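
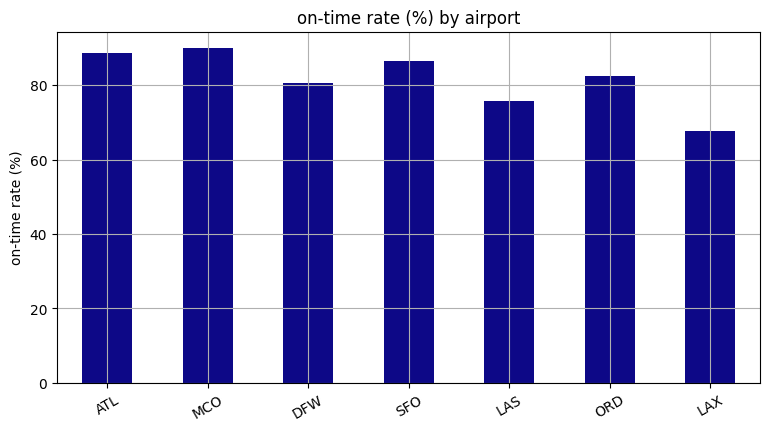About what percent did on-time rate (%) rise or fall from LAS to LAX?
LAS ≈ 80, LAX ≈ 70; (70 − 80) / 80 ≈ -12.5%.

≈ -12.5%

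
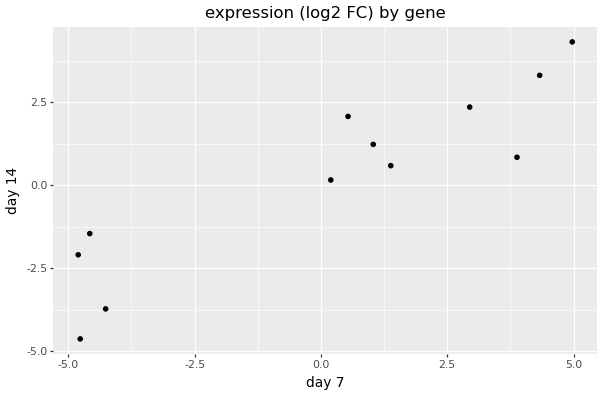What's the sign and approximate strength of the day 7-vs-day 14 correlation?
Points are positively correlated; strong (|r| ≈ 0.9).

positive, strong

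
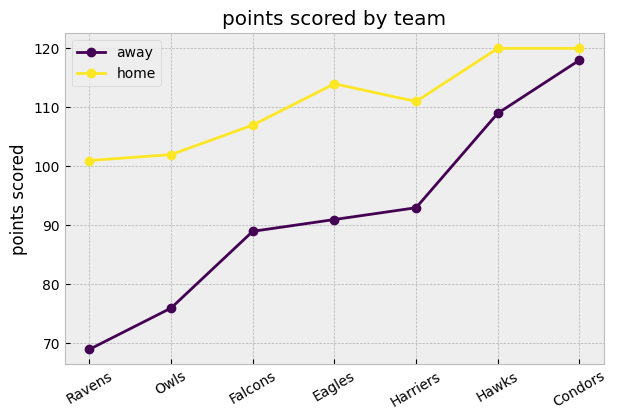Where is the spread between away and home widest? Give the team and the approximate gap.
Ravens: away ≈ 70, home ≈ 100 → gap ≈ 30. Next-largest (Owls) is only ≈ 25.

Ravens, ≈ 30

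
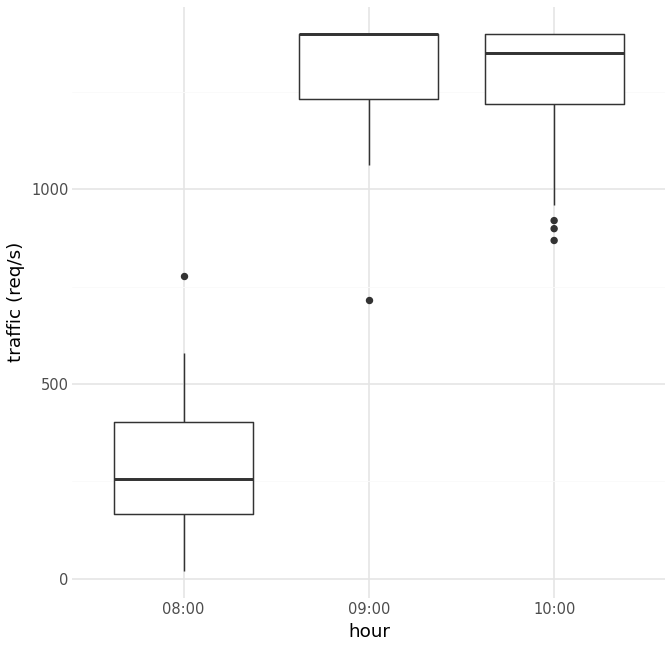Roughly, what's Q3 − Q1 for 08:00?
Q3 ≈ 400, Q1 ≈ 200; IQR ≈ 200.

≈ 200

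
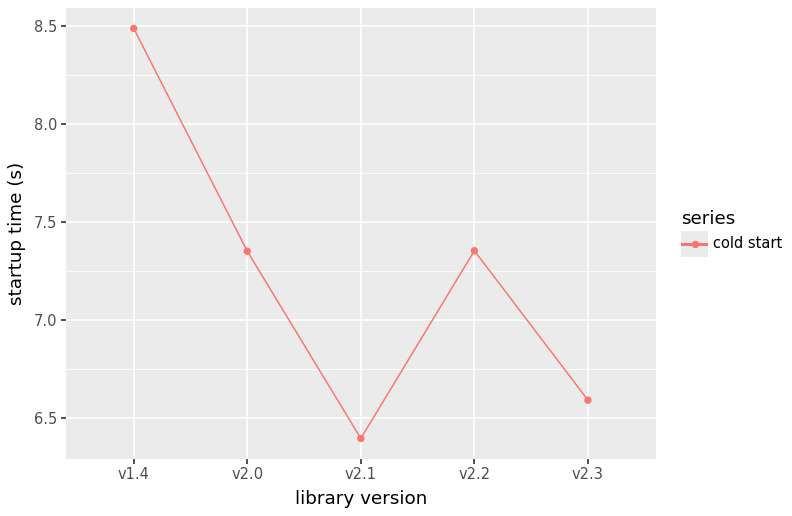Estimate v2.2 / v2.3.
v2.2 ≈ 7.4, v2.3 ≈ 6.6; 7.4/6.6 ≈ 1.12.

≈ 1.12×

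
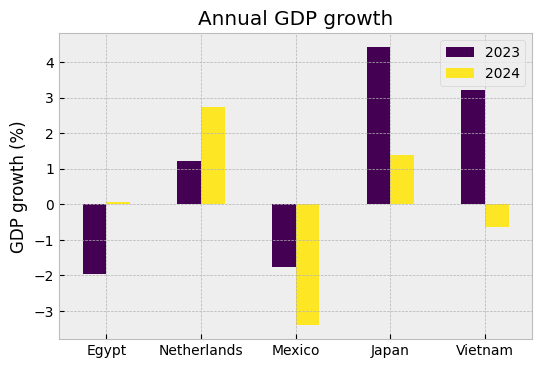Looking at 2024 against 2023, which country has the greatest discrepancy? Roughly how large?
Vietnam: 2024 ≈ -1, 2023 ≈ 3 → gap ≈ 4. Next-largest (Japan) is only ≈ 3.

Vietnam, ≈ 4 %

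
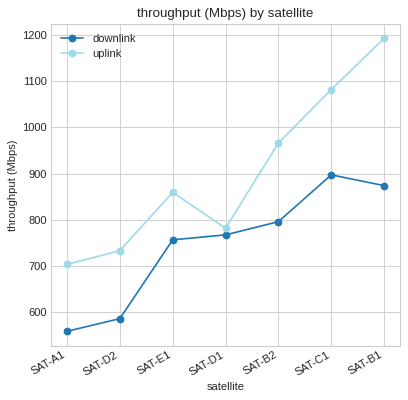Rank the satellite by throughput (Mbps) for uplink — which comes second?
Top 3 for uplink: SAT-B1 ≈ 1200, SAT-C1 ≈ 1100, SAT-B2 ≈ 1000.

SAT-C1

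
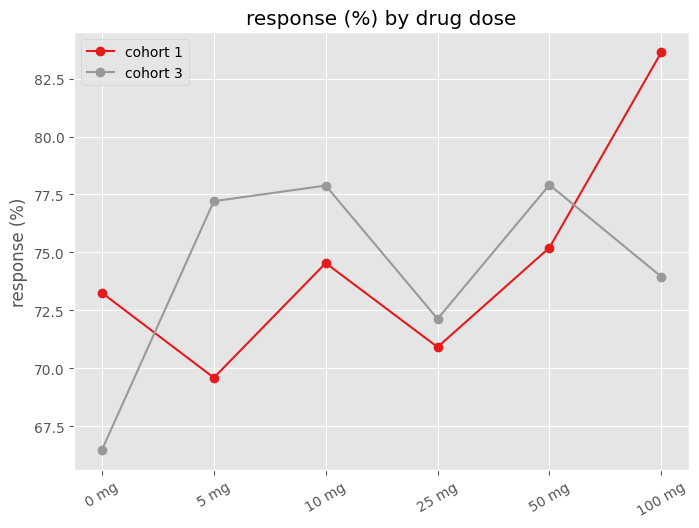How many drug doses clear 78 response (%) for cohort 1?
1

Above 78: 100 mg.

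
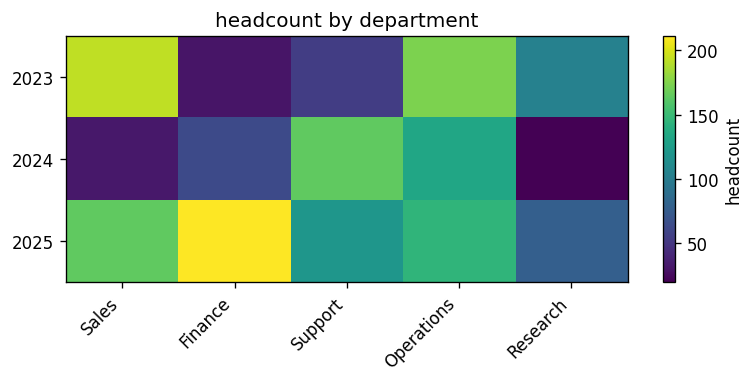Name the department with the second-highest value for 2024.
Operations

Top 3 for 2024: Support ≈ 160, Operations ≈ 140, Finance ≈ 60.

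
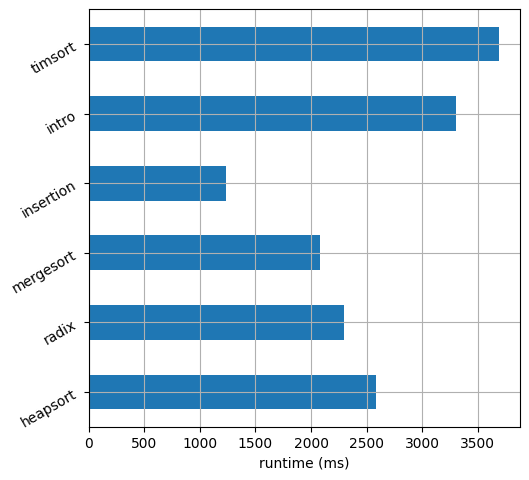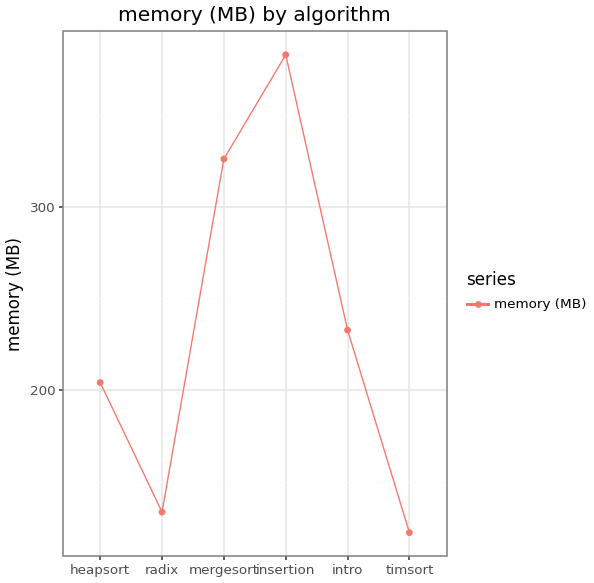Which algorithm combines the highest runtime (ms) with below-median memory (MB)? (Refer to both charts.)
Chart 2 median memory (MB) ≈ 200; below-median algorithms: heapsort, radix, timsort. Among those, timsort has the highest runtime (ms) (≈ 3500).

timsort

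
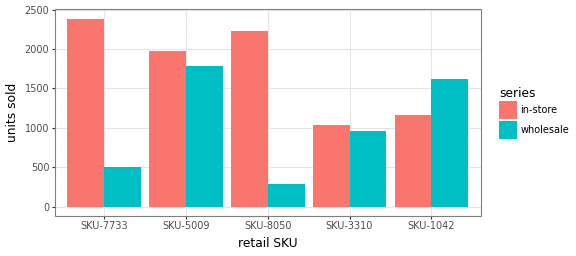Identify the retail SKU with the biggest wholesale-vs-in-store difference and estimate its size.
SKU-8050, ≈ 2000

SKU-8050: wholesale ≈ 200, in-store ≈ 2200 → gap ≈ 2000. Next-largest (SKU-7733) is only ≈ 1800.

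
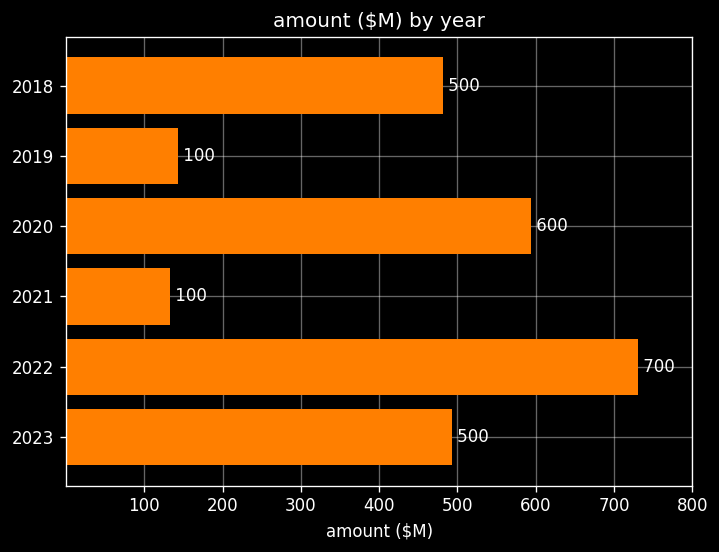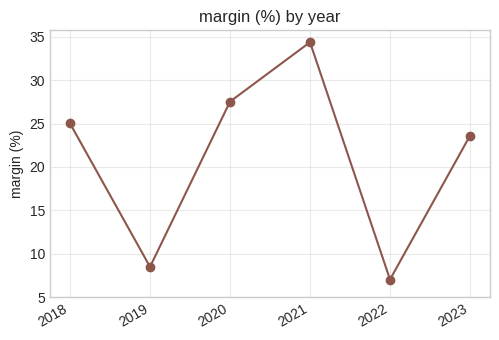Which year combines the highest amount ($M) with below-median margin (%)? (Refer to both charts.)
2022

Chart 2 median margin (%) ≈ 25; below-median years: 2019, 2022, 2023. Among those, 2022 has the highest amount ($M) (≈ 700).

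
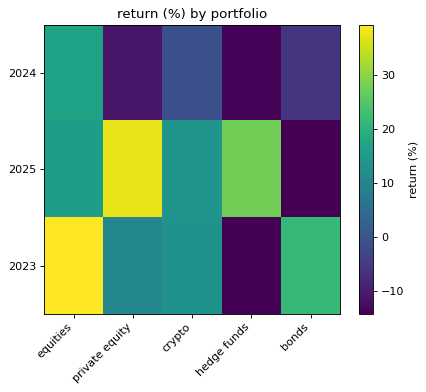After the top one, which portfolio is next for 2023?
bonds

Top 3 for 2023: equities ≈ 40, bonds ≈ 20, crypto ≈ 15.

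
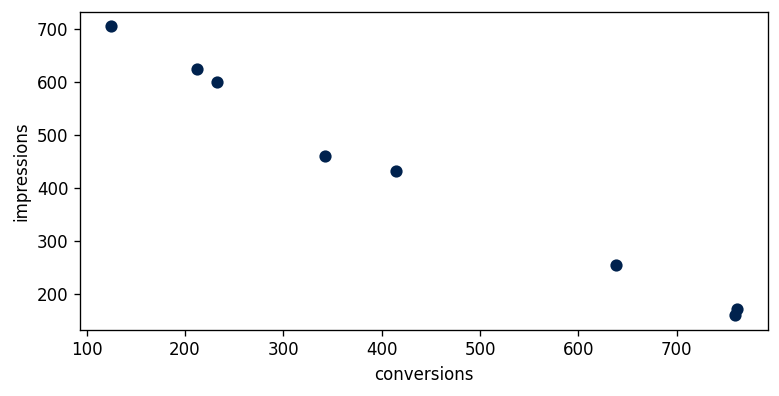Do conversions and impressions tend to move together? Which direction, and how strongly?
negative, strong

Points are negatively correlated; strong (|r| ≈ 1.0).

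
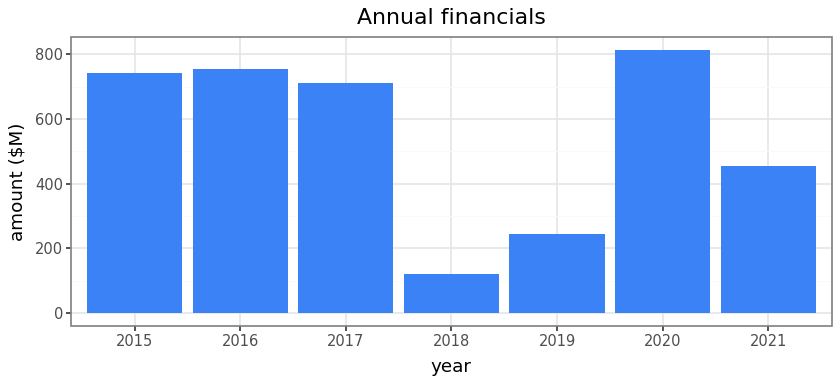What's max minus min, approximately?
≈ 700

Max 2020 ≈ 800, min 2018 ≈ 100; range ≈ 700.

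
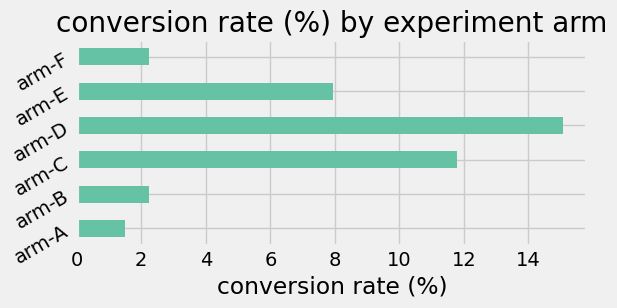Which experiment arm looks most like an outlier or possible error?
arm-D ≈ 16; the rest sit between ≈ 2 and ≈ 12.

arm-D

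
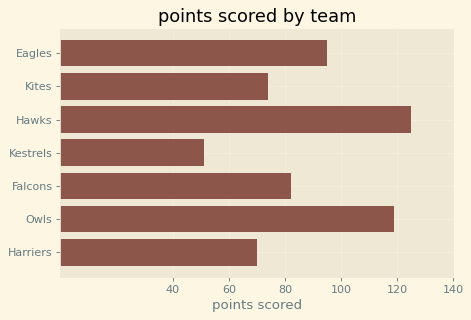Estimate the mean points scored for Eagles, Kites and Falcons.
≈ 87

(100 + 80 + 80) / 3 ≈ 87.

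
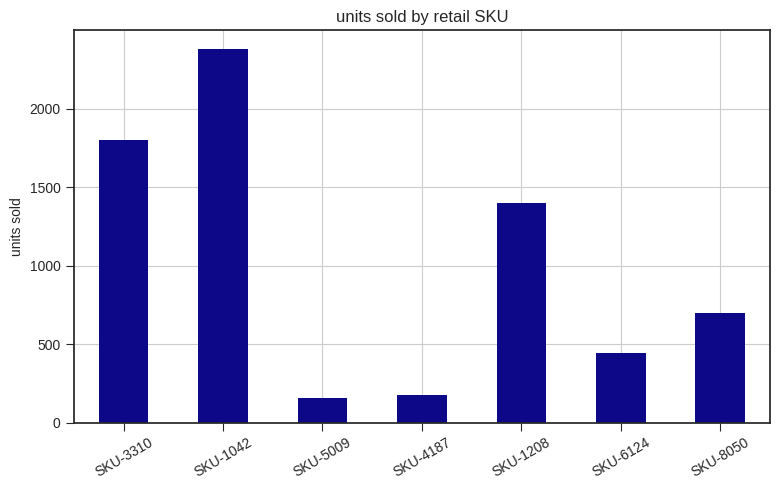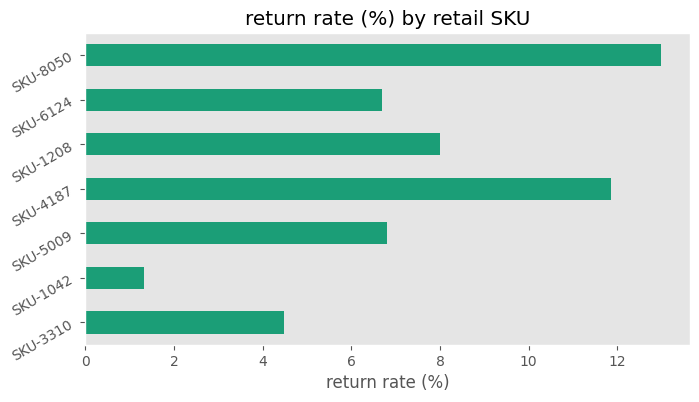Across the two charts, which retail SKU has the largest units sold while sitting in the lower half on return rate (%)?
SKU-1042

Chart 2 median return rate (%) ≈ 6; below-median retail SKUs: SKU-3310, SKU-1042, SKU-6124. Among those, SKU-1042 has the highest units sold (≈ 2500).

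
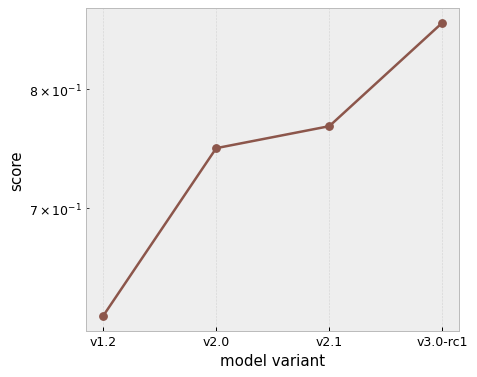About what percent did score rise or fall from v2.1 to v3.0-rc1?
v2.1 ≈ 0.75, v3.0-rc1 ≈ 0.85; (0.85 − 0.75) / 0.75 ≈ +13.3%.

≈ +13.3%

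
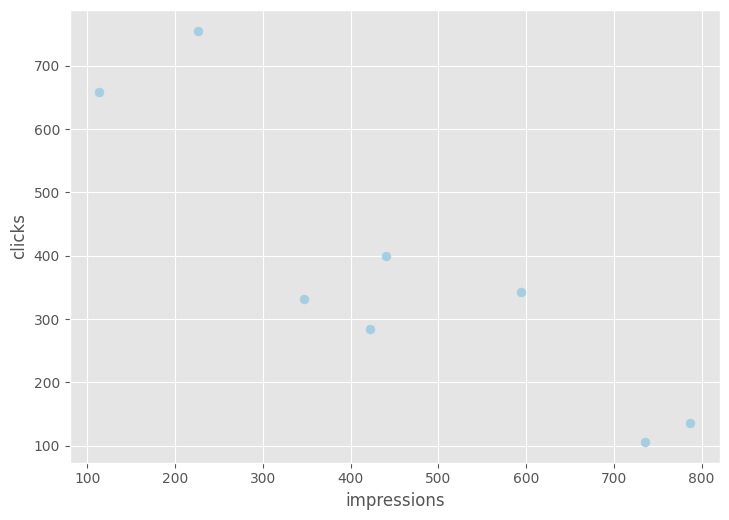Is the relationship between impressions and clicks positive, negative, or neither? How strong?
negative, strong

Points are negatively correlated; strong (|r| ≈ 0.9).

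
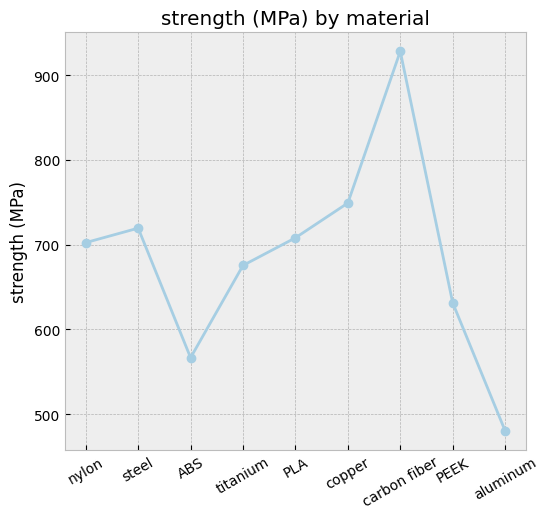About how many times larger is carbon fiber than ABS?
≈ 1.73×

carbon fiber ≈ 950, ABS ≈ 550; 950/550 ≈ 1.73.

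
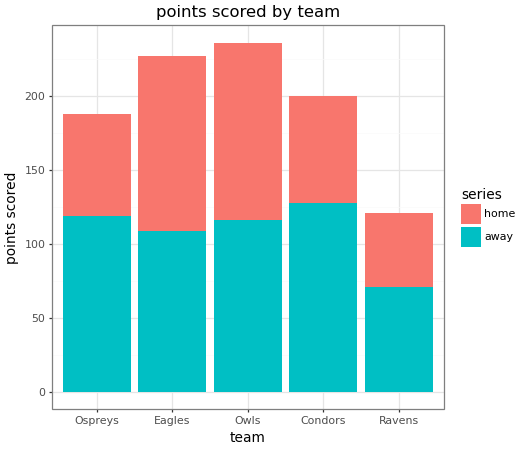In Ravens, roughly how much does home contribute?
home top ≈ 120, bottom ≈ 80; segment ≈ 40.

≈ 40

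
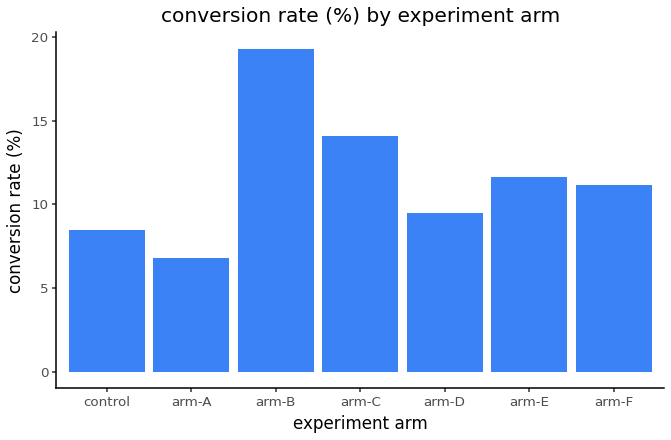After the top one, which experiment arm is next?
Top 3: arm-B ≈ 20, arm-C ≈ 14, arm-E ≈ 12.

arm-C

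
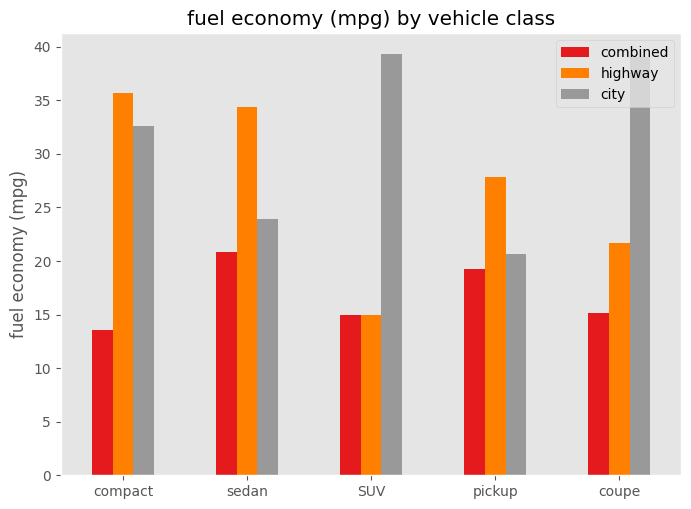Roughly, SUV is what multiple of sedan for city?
≈ 1.6×

SUV ≈ 40, sedan ≈ 25; 40/25 ≈ 1.6.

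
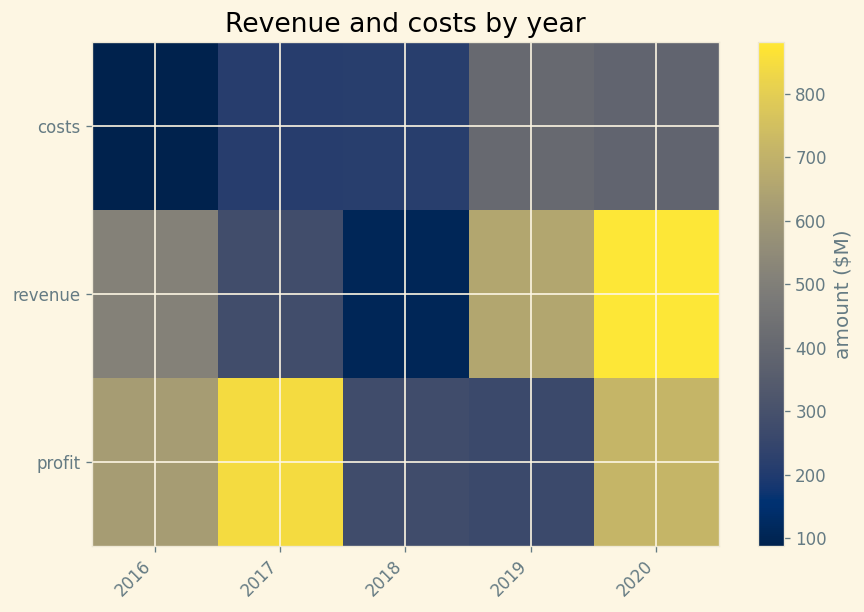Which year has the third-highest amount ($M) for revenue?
Top 4 for revenue: 2020 ≈ 900, 2019 ≈ 700, 2016 ≈ 500, 2017 ≈ 300.

2016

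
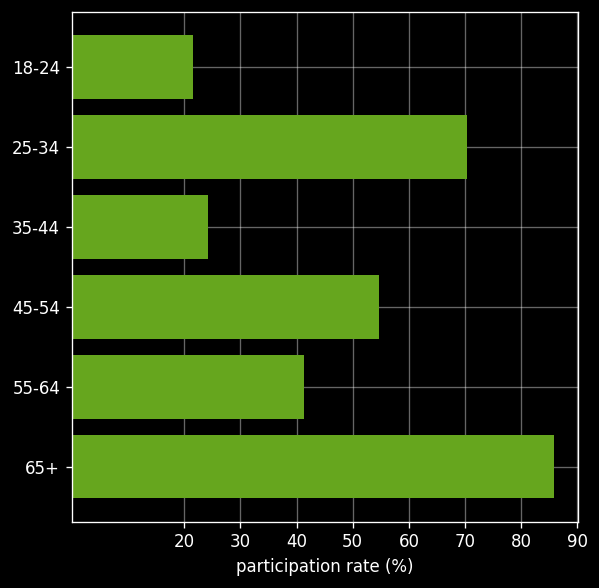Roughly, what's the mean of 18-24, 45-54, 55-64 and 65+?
(20 + 50 + 40 + 90) / 4 ≈ 50.

≈ 50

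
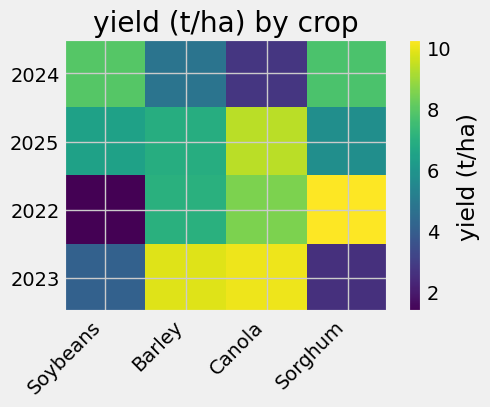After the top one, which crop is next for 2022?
Canola

Top 3 for 2022: Sorghum ≈ 10, Canola ≈ 8, Barley ≈ 7.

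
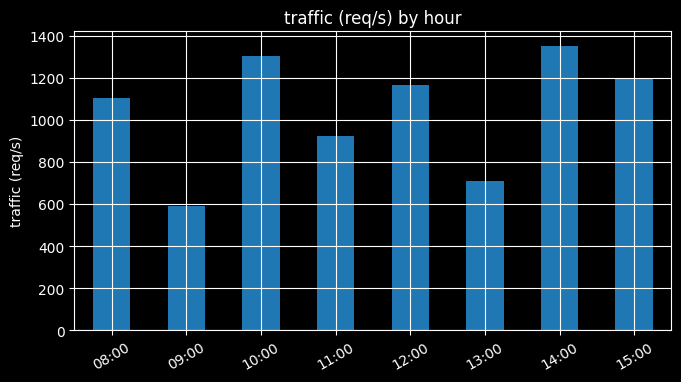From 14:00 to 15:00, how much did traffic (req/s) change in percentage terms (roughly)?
14:00 ≈ 1400, 15:00 ≈ 1200; (1200 − 1400) / 1400 ≈ -14.3%.

≈ -14.3%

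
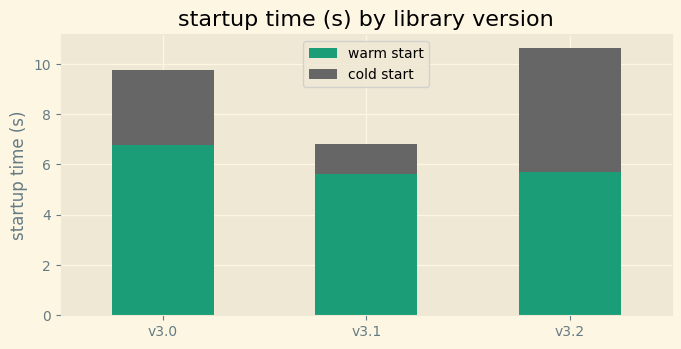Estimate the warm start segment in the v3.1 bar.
warm start top ≈ 6, bottom ≈ 0; segment ≈ 6.

≈ 6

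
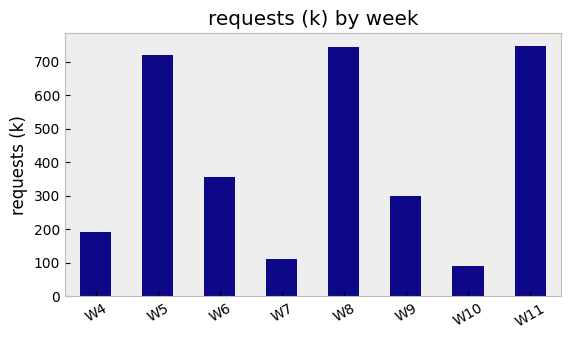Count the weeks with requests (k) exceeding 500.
Above 500: W5, W8, W11.

3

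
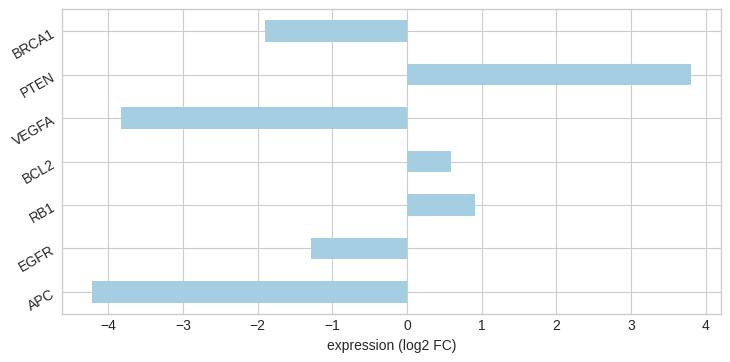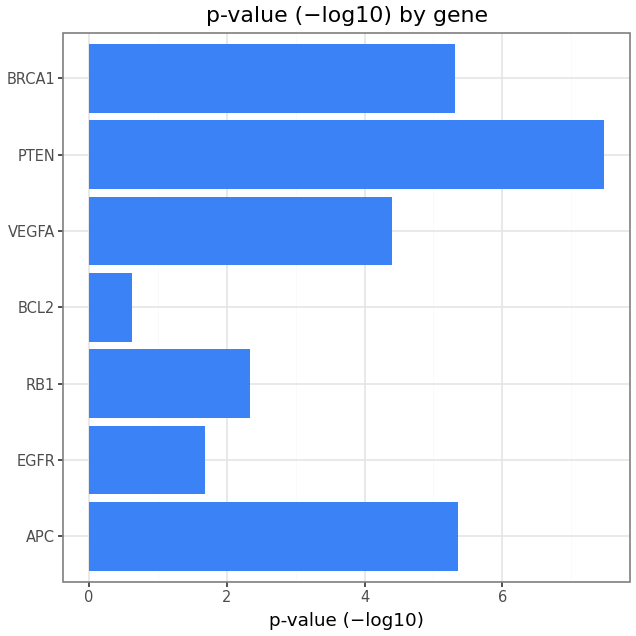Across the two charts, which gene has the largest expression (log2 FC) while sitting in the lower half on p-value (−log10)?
RB1

Chart 2 median p-value (−log10) ≈ 4; below-median genes: EGFR, RB1, BCL2. Among those, RB1 has the highest expression (log2 FC) (≈ 1).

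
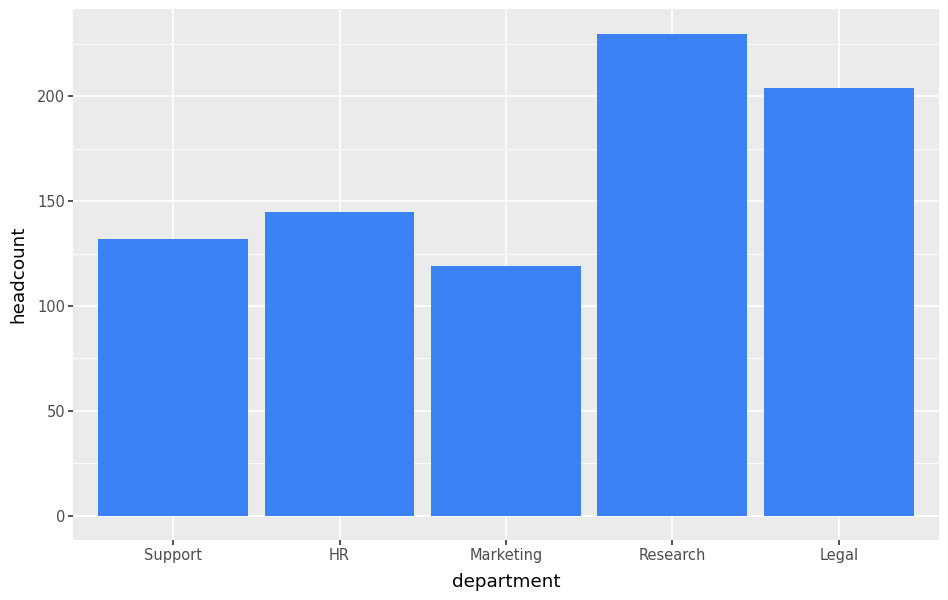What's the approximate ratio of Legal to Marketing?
≈ 1.67×

Legal ≈ 200, Marketing ≈ 120; 200/120 ≈ 1.67.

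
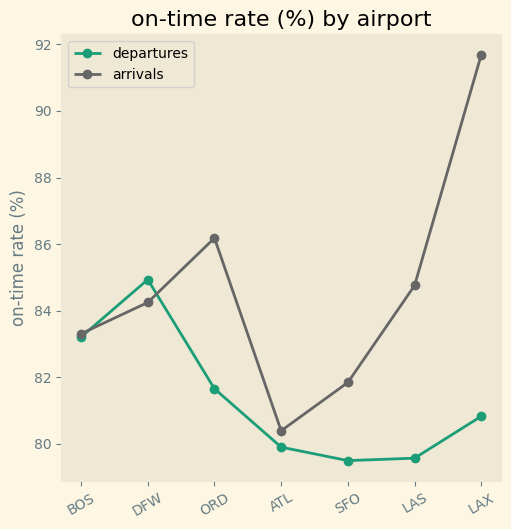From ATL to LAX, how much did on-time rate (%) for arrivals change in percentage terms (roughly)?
≈ +15%

ATL ≈ 80, LAX ≈ 92; (92 − 80) / 80 ≈ +15%.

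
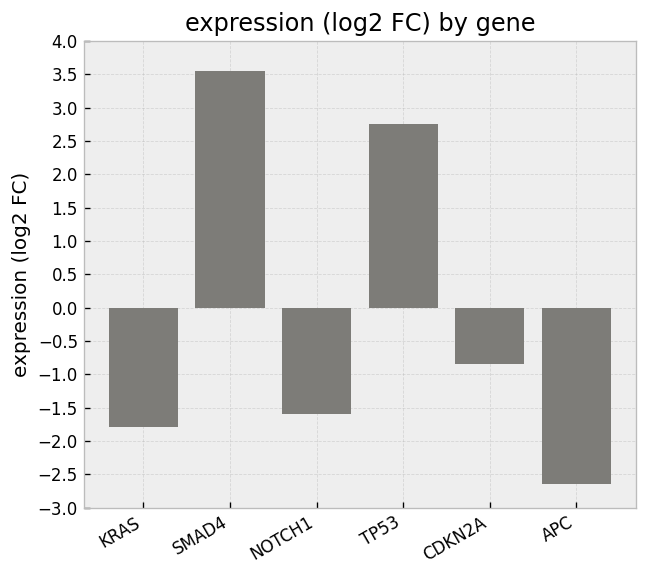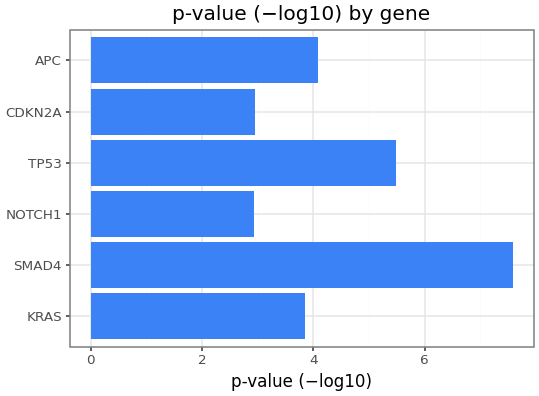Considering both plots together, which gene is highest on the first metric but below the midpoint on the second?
CDKN2A

Chart 2 median p-value (−log10) ≈ 4; below-median genes: KRAS, NOTCH1, CDKN2A. Among those, CDKN2A has the highest expression (log2 FC) (≈ -1).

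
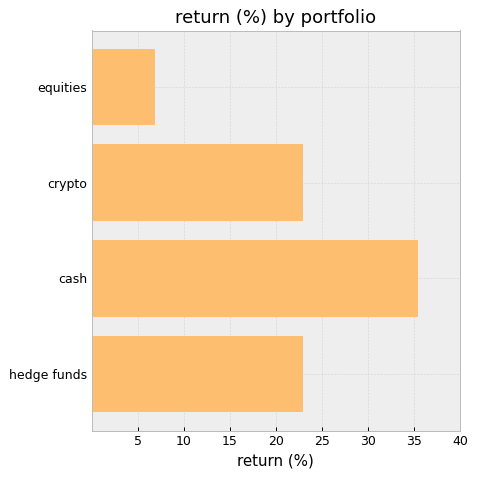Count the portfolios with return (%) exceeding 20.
3

Above 20: crypto, cash, hedge funds.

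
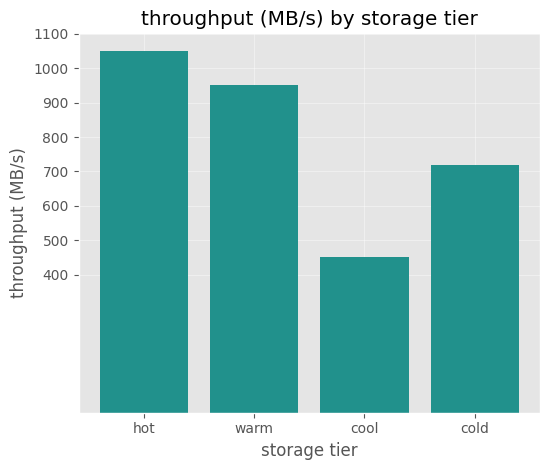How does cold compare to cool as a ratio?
cold ≈ 700, cool ≈ 500; 700/500 ≈ 1.4.

≈ 1.4×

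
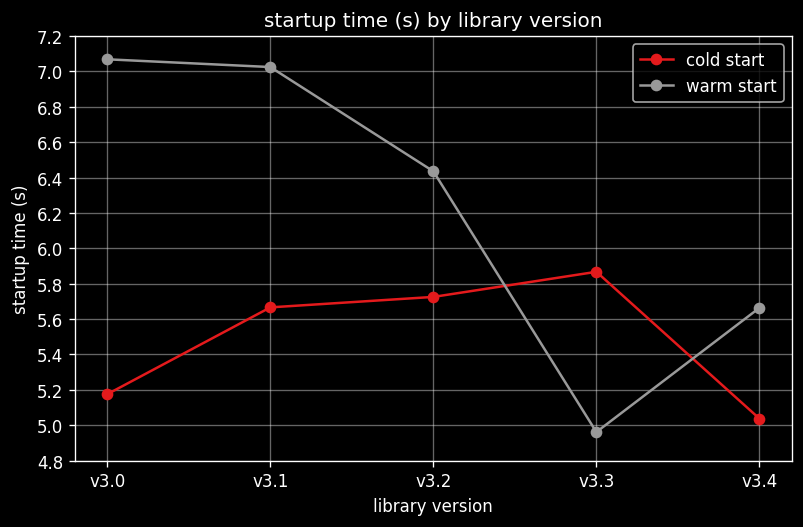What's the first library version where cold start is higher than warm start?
v3.2: cold start ≈ 5.8 vs warm start ≈ 6.4 (not yet); v3.3: cold start ≈ 5.8 vs warm start ≈ 5.0 (first crossover).

v3.3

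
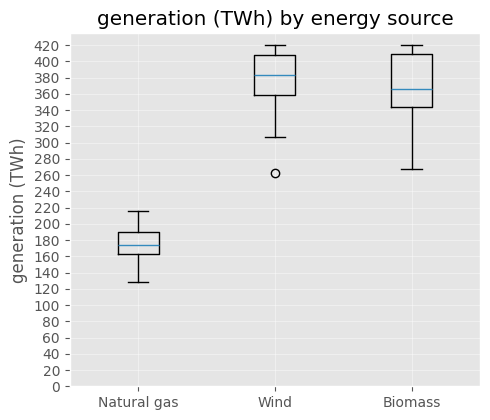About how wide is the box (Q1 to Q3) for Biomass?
Q3 ≈ 400, Q1 ≈ 340; IQR ≈ 60.

≈ 60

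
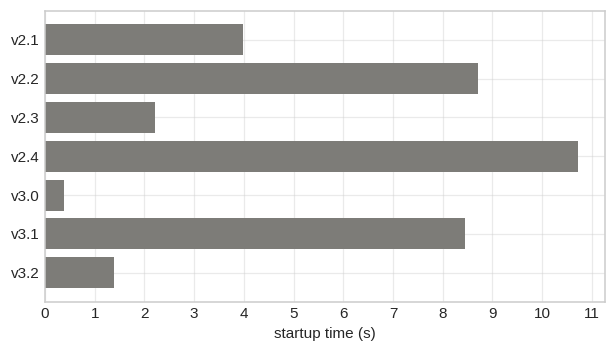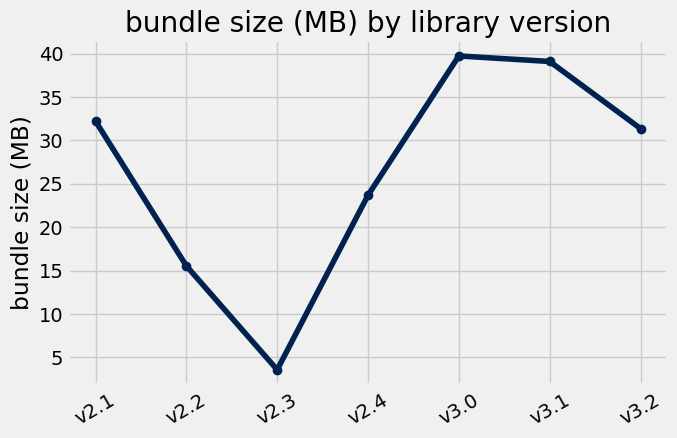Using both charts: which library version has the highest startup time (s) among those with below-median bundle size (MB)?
Chart 2 median bundle size (MB) ≈ 30; below-median library versions: v2.2, v2.3, v2.4. Among those, v2.4 has the highest startup time (s) (≈ 11).

v2.4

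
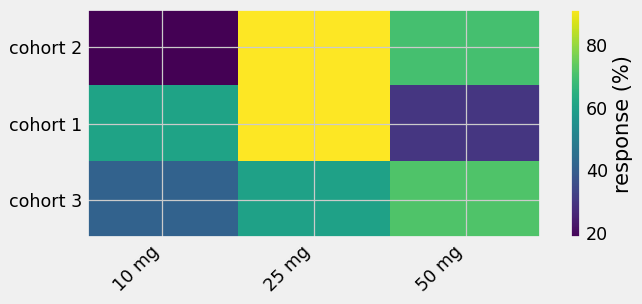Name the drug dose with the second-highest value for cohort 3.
25 mg

Top 3 for cohort 3: 50 mg ≈ 70, 25 mg ≈ 60, 10 mg ≈ 40.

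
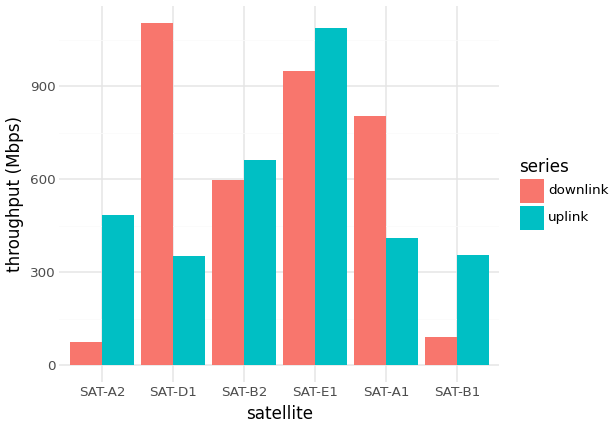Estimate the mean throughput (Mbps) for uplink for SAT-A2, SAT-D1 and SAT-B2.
≈ 533

(500 + 400 + 700) / 3 ≈ 533.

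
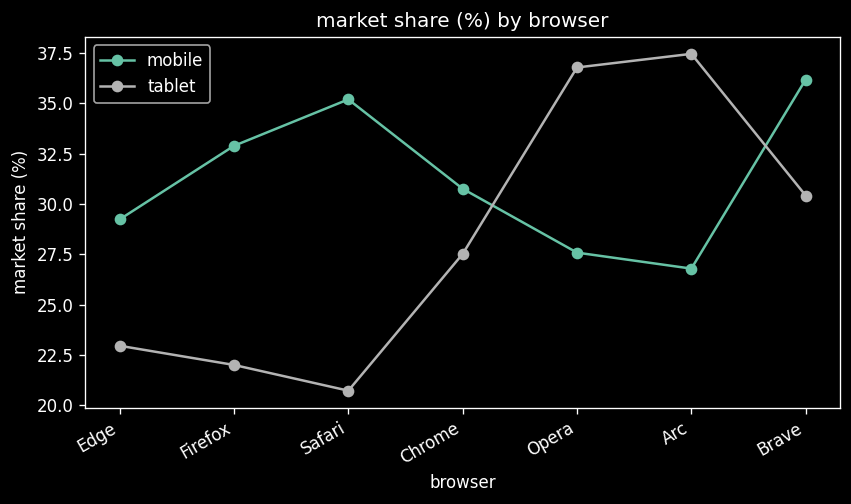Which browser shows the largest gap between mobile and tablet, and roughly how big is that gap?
Safari: mobile ≈ 36, tablet ≈ 20 → gap ≈ 16. Next-largest (Firefox) is only ≈ 10.

Safari, ≈ 16 %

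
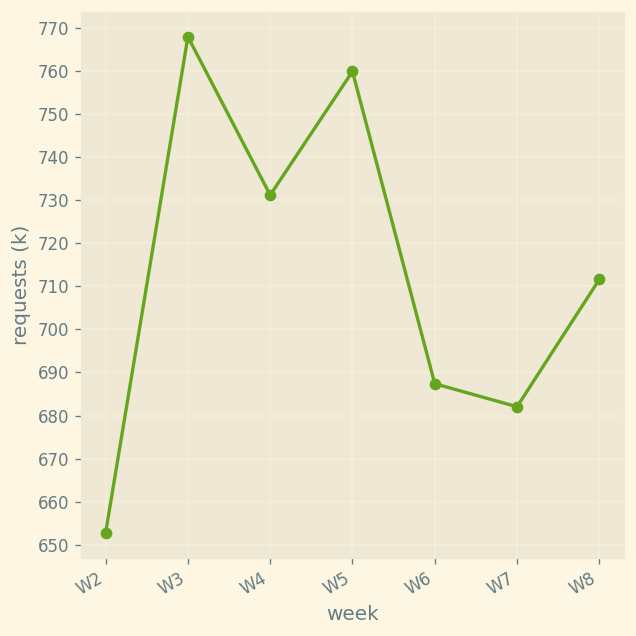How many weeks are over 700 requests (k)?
Above 700: W3, W4, W5, W8.

4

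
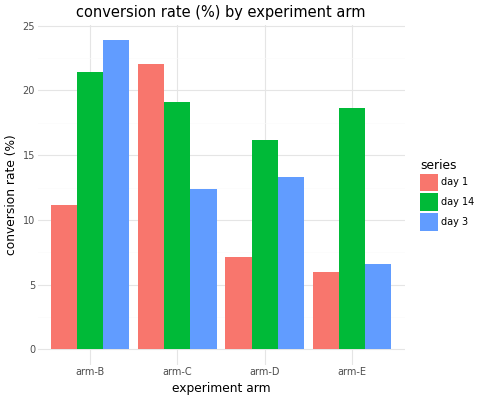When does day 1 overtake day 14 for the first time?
arm-B: day 1 ≈ 12 vs day 14 ≈ 22 (not yet); arm-C: day 1 ≈ 22 vs day 14 ≈ 20 (first crossover).

arm-C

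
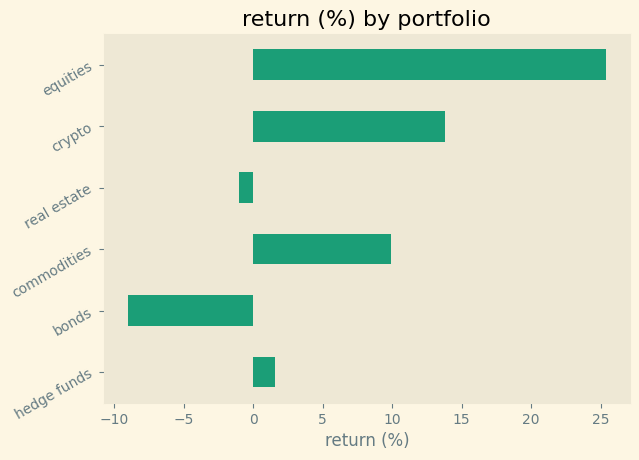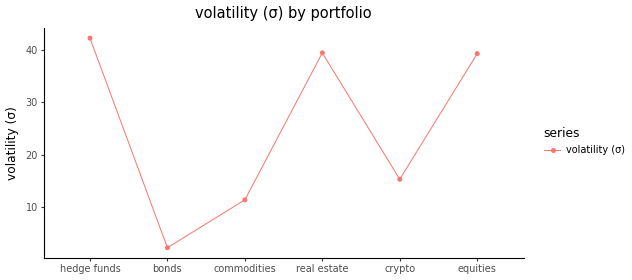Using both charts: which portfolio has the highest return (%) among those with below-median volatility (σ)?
Chart 2 median volatility (σ) ≈ 25; below-median portfolios: bonds, commodities, crypto. Among those, crypto has the highest return (%) (≈ 15).

crypto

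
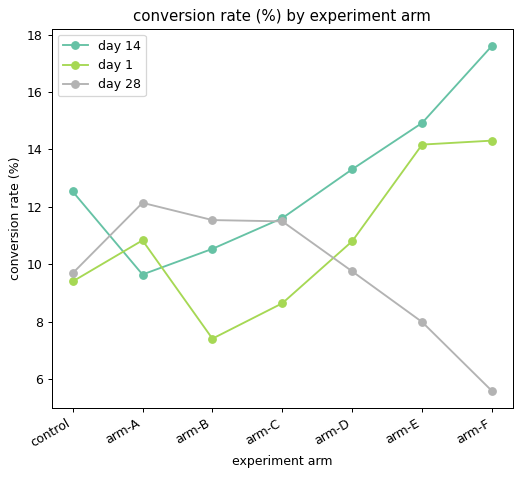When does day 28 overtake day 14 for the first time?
arm-A

control: day 28 ≈ 10 vs day 14 ≈ 12 (not yet); arm-A: day 28 ≈ 12 vs day 14 ≈ 10 (first crossover).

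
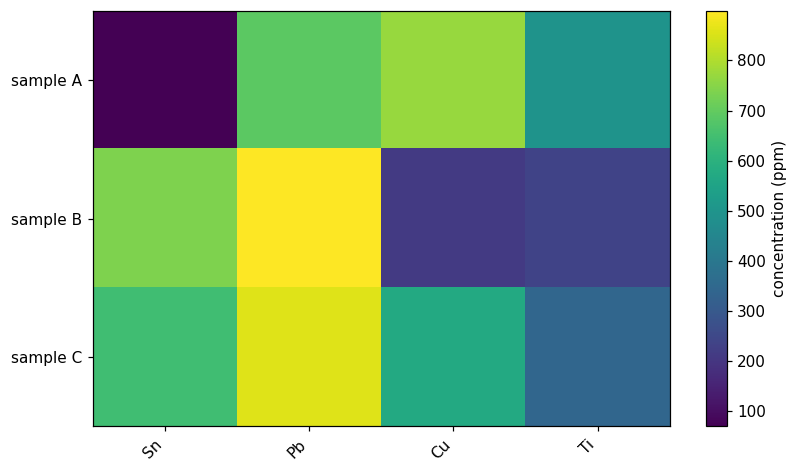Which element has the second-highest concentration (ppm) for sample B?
Sn

Top 3 for sample B: Pb ≈ 900, Sn ≈ 700, Ti ≈ 200.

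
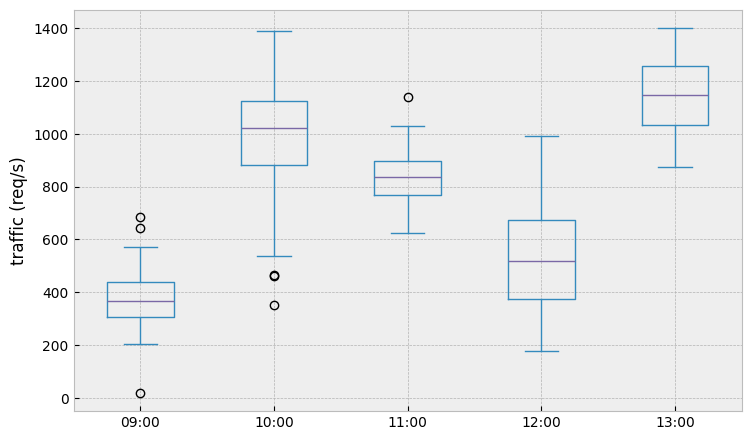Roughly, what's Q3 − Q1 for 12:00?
≈ 300

Q3 ≈ 700, Q1 ≈ 400; IQR ≈ 300.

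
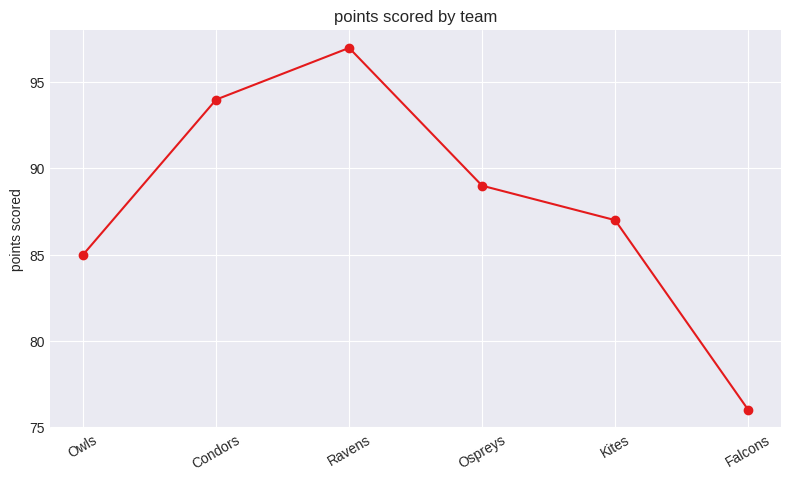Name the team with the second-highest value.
Top 3: Ravens ≈ 96, Condors ≈ 94, Ospreys ≈ 88.

Condors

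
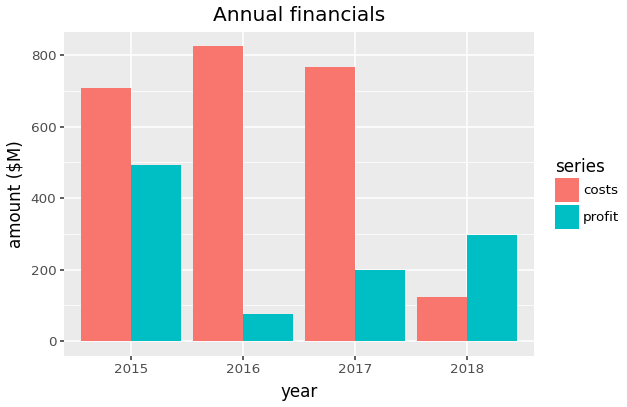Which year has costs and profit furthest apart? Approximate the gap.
2016, ≈ 700 $M

2016: costs ≈ 800, profit ≈ 100 → gap ≈ 700. Next-largest (2017) is only ≈ 600.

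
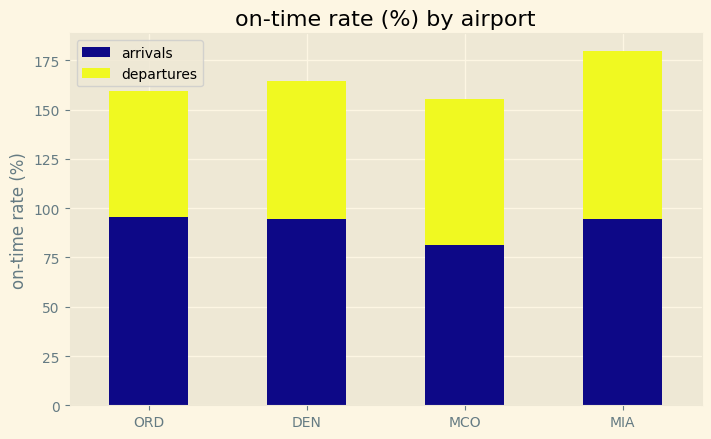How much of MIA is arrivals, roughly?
arrivals top ≈ 100, bottom ≈ 0; segment ≈ 100.

≈ 100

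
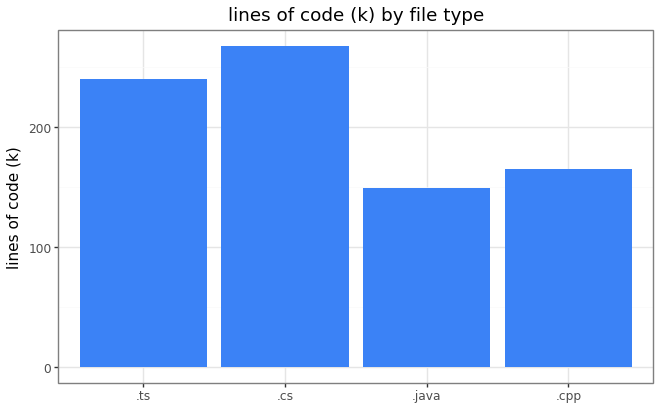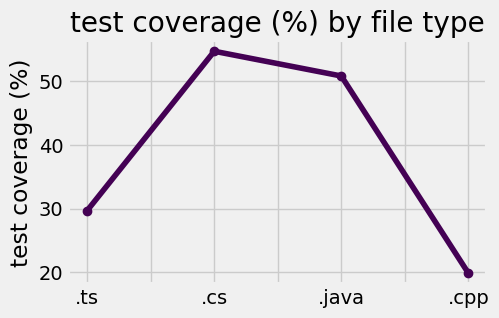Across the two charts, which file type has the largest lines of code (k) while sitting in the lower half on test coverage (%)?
Chart 2 median test coverage (%) ≈ 40; below-median file types: .ts, .cpp. Among those, .ts has the highest lines of code (k) (≈ 250).

.ts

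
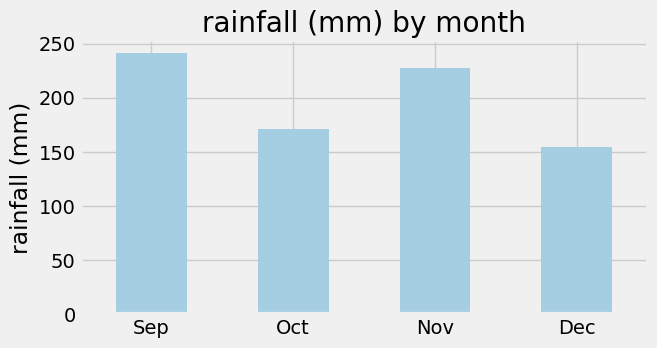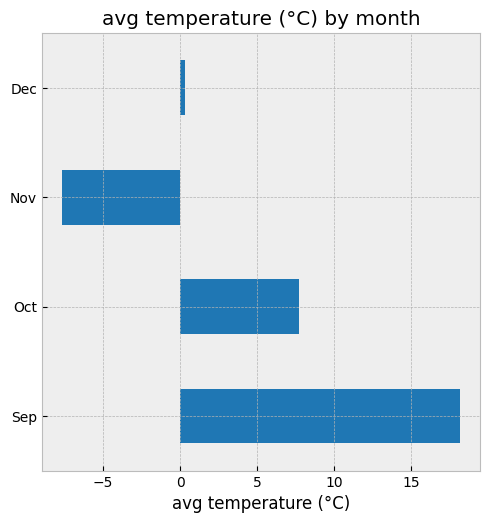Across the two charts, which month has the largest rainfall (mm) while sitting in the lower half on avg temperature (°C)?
Nov

Chart 2 median avg temperature (°C) ≈ 4; below-median months: Nov, Dec. Among those, Nov has the highest rainfall (mm) (≈ 225).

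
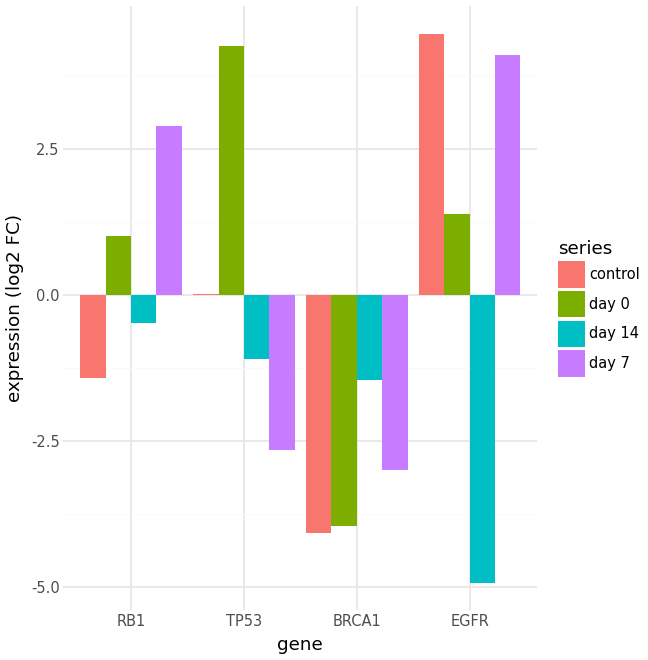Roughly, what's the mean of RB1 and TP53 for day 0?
(1 + 4) / 2 ≈ 2.

≈ 2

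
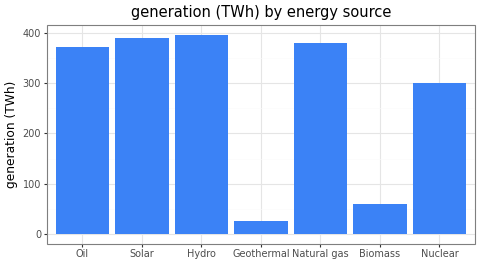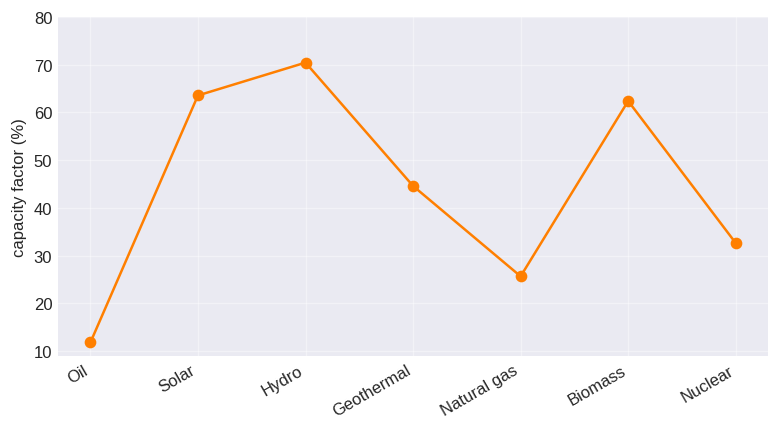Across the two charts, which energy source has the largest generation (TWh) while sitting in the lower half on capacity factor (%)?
Chart 2 median capacity factor (%) ≈ 40; below-median energy sources: Oil, Natural gas, Nuclear. Among those, Natural gas has the highest generation (TWh) (≈ 400).

Natural gas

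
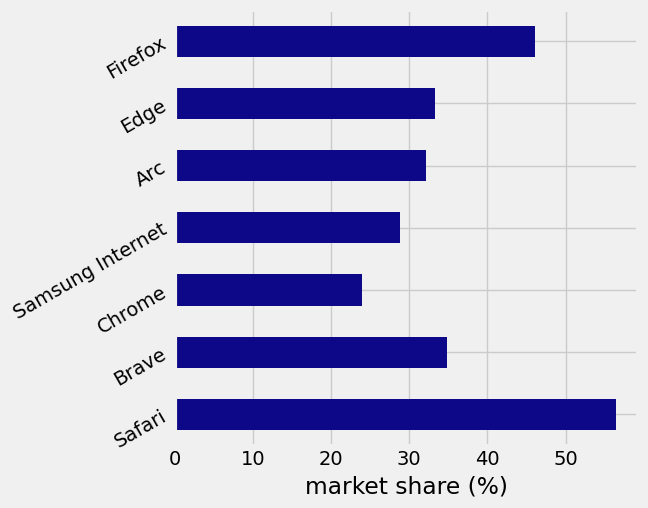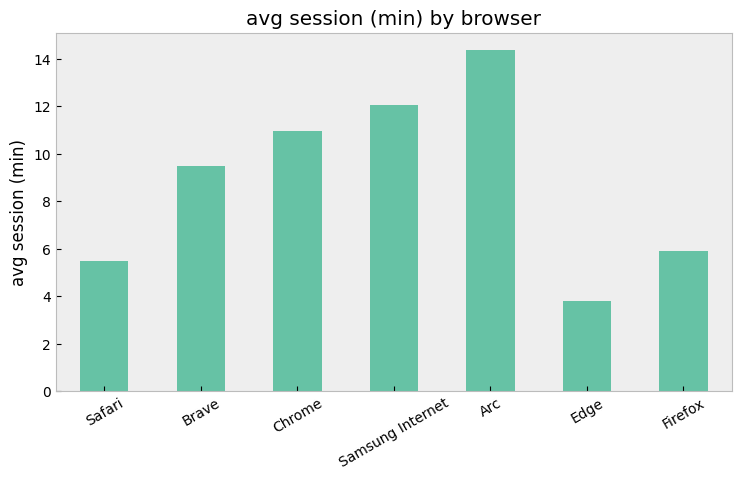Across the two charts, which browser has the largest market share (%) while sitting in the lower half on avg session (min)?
Safari

Chart 2 median avg session (min) ≈ 10; below-median browsers: Safari, Edge, Firefox. Among those, Safari has the highest market share (%) (≈ 60).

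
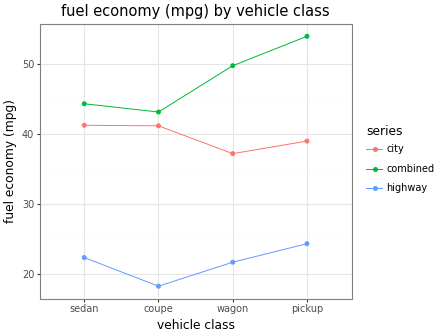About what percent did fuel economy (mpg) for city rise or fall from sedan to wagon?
≈ -12.5%

sedan ≈ 40, wagon ≈ 35; (35 − 40) / 40 ≈ -12.5%.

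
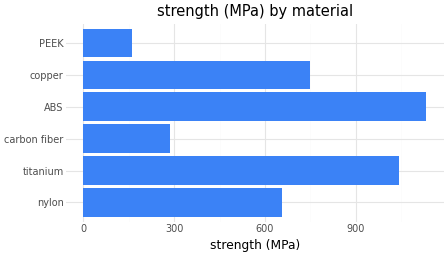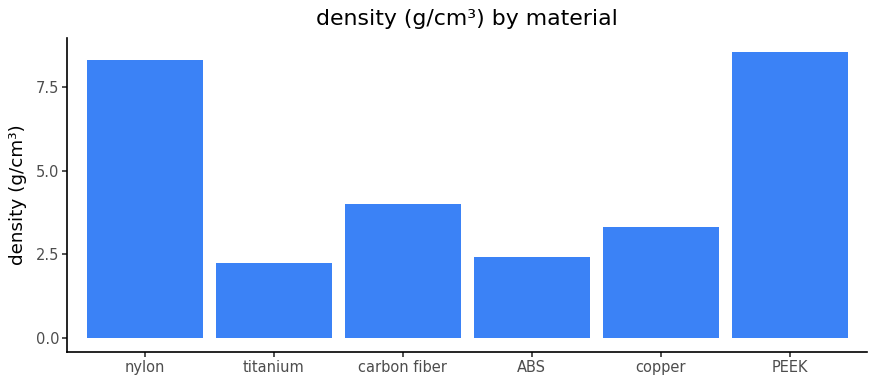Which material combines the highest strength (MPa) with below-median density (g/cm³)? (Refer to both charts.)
ABS

Chart 2 median density (g/cm³) ≈ 4; below-median materials: titanium, ABS, copper. Among those, ABS has the highest strength (MPa) (≈ 1200).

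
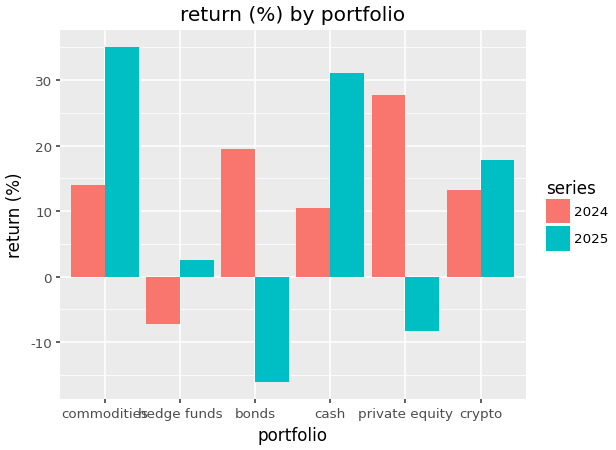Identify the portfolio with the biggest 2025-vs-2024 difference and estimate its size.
private equity, ≈ 40 %

private equity: 2025 ≈ -10, 2024 ≈ 30 → gap ≈ 40. Next-largest (bonds) is only ≈ 35.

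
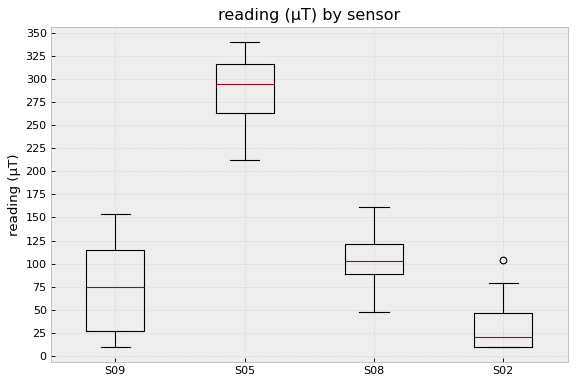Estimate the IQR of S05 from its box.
Q3 ≈ 325, Q1 ≈ 275; IQR ≈ 50.

≈ 50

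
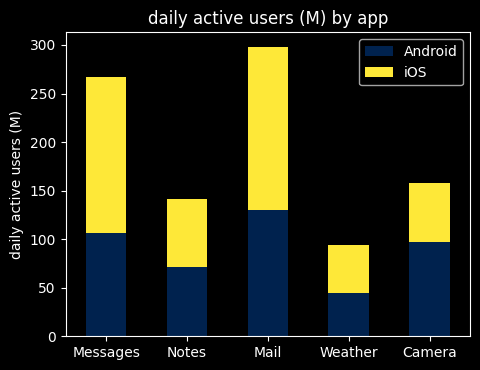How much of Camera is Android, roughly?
Android top ≈ 100, bottom ≈ 0; segment ≈ 100.

≈ 100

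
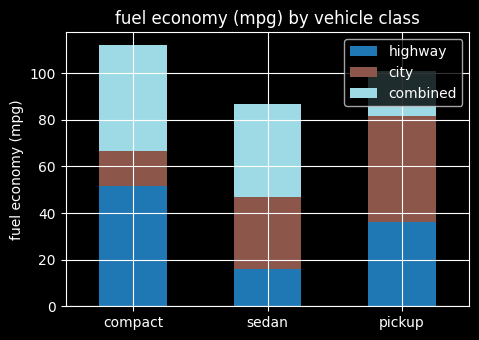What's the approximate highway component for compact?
≈ 50

highway top ≈ 50, bottom ≈ 0; segment ≈ 50.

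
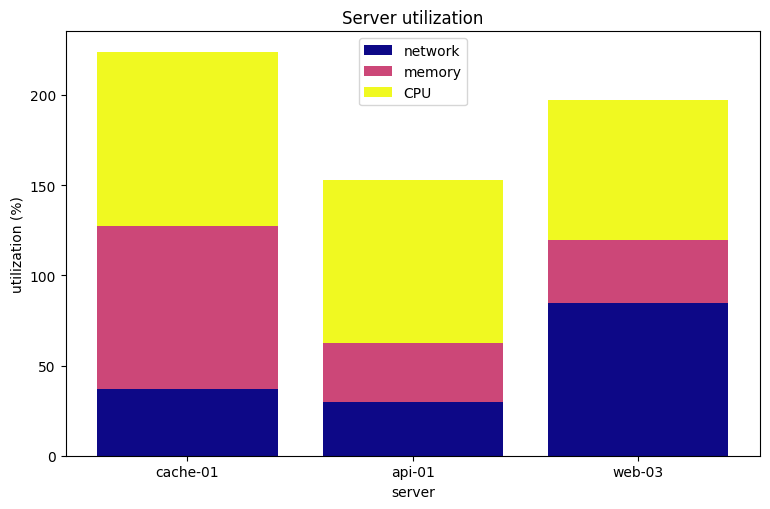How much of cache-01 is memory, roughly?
≈ 80

memory top ≈ 120, bottom ≈ 40; segment ≈ 80.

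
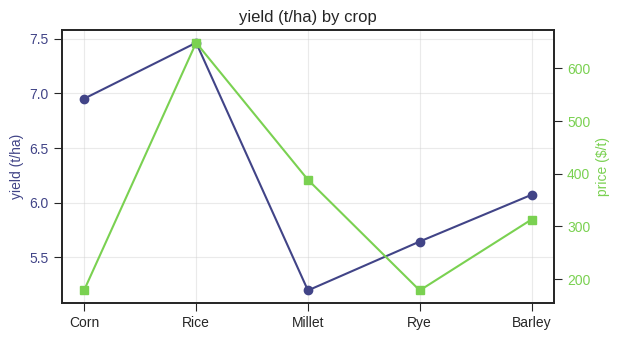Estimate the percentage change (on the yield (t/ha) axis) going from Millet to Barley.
Millet ≈ 5.2, Barley ≈ 6.0; (6.0 − 5.2) / 5.2 ≈ +15.4%.

≈ +15.4%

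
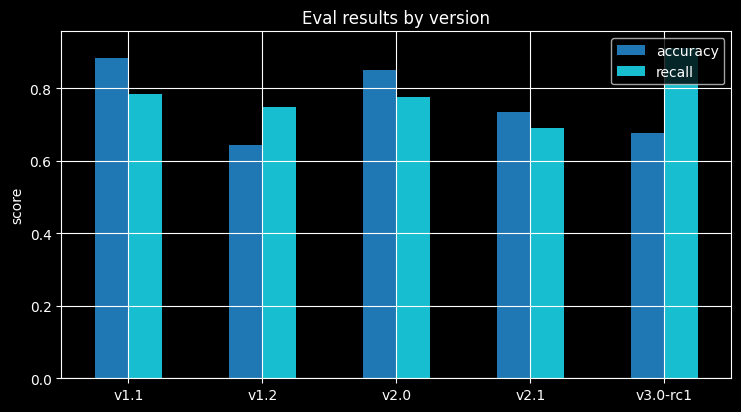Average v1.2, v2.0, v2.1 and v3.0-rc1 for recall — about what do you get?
(0.7 + 0.8 + 0.7 + 0.9) / 4 ≈ 0.78.

≈ 0.78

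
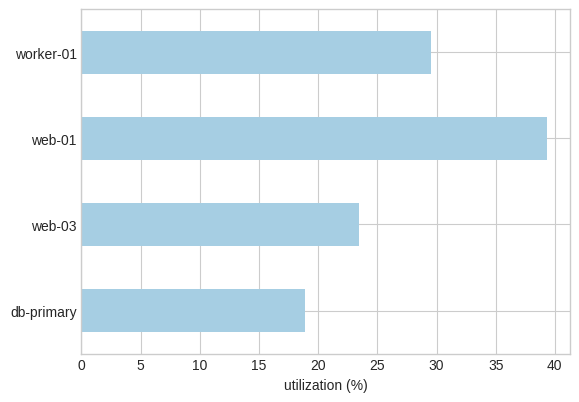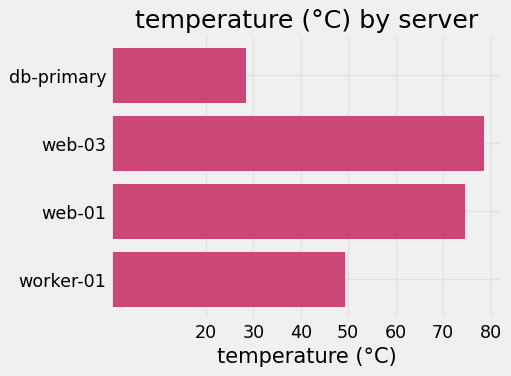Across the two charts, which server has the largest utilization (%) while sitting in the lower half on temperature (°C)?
worker-01

Chart 2 median temperature (°C) ≈ 60; below-median servers: db-primary, worker-01. Among those, worker-01 has the highest utilization (%) (≈ 30).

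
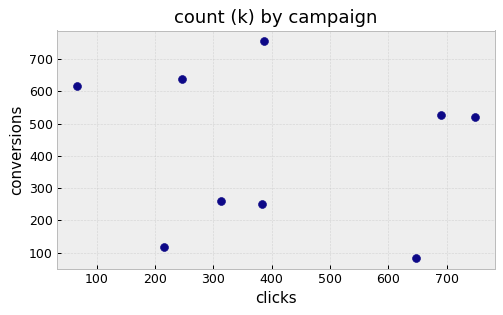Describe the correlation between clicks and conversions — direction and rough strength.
no clear correlation

Points are roughly uncorrelated; weak (|r| ≈ 0.1).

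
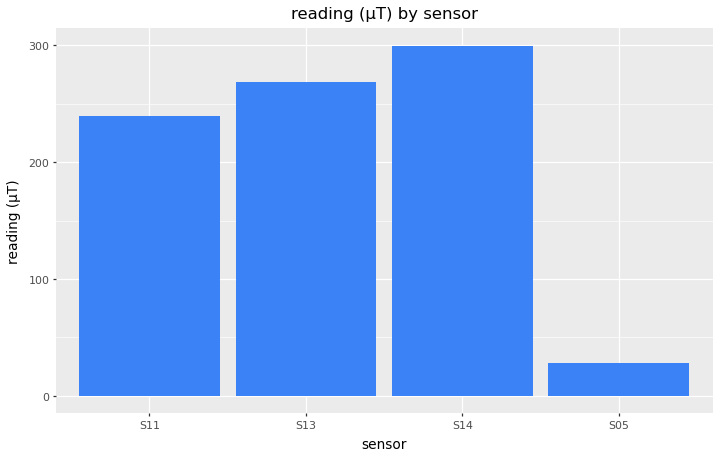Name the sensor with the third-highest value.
S11

Top 4: S14 ≈ 300, S13 ≈ 275, S11 ≈ 250, S05 ≈ 25.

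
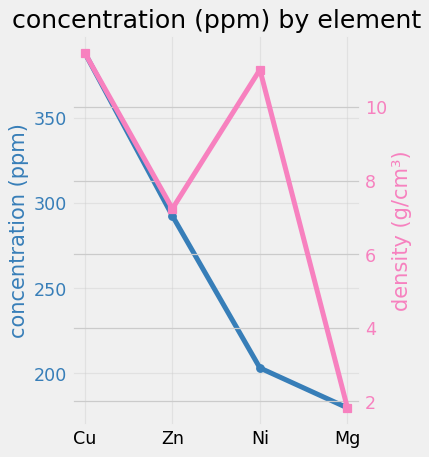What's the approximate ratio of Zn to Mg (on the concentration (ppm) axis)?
≈ 1.67×

Zn ≈ 300, Mg ≈ 180; 300/180 ≈ 1.67.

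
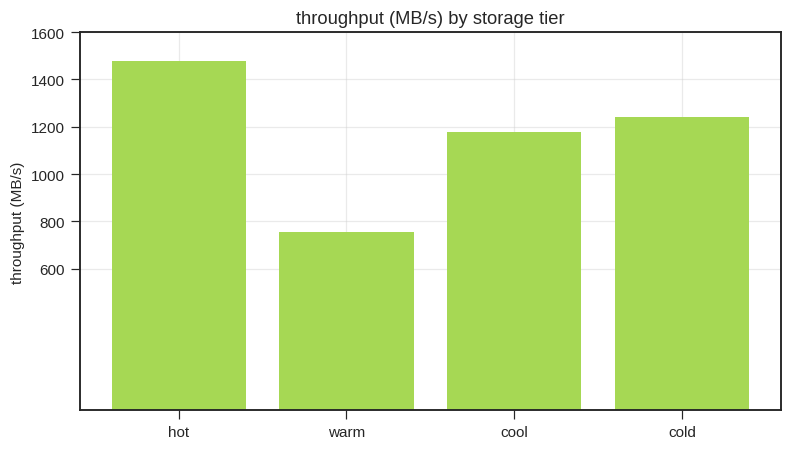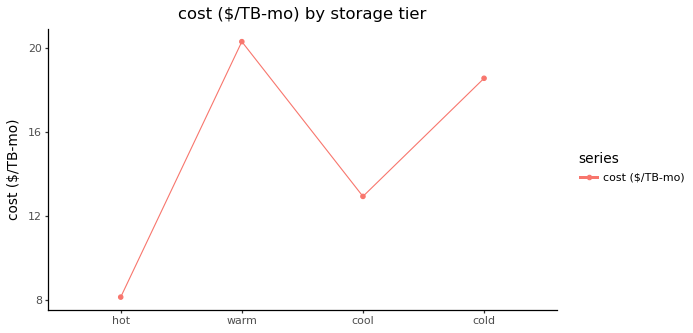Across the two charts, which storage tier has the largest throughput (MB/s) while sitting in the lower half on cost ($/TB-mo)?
hot

Chart 2 median cost ($/TB-mo) ≈ 16; below-median storage tiers: hot, cool. Among those, hot has the highest throughput (MB/s) (≈ 1400).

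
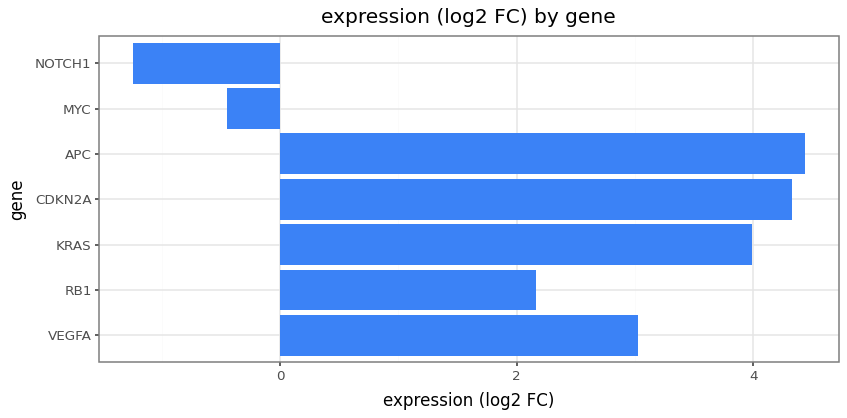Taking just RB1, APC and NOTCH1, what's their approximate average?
(2.0 + 4.5 + -1.0) / 3 ≈ 1.83.

≈ 1.83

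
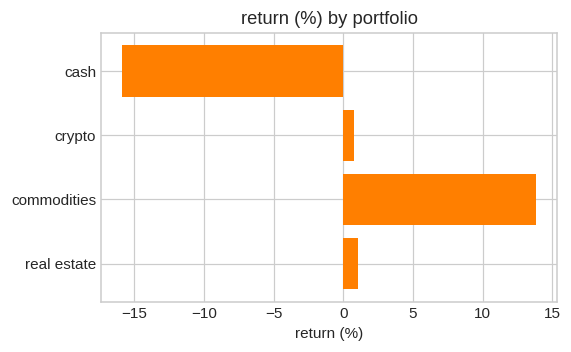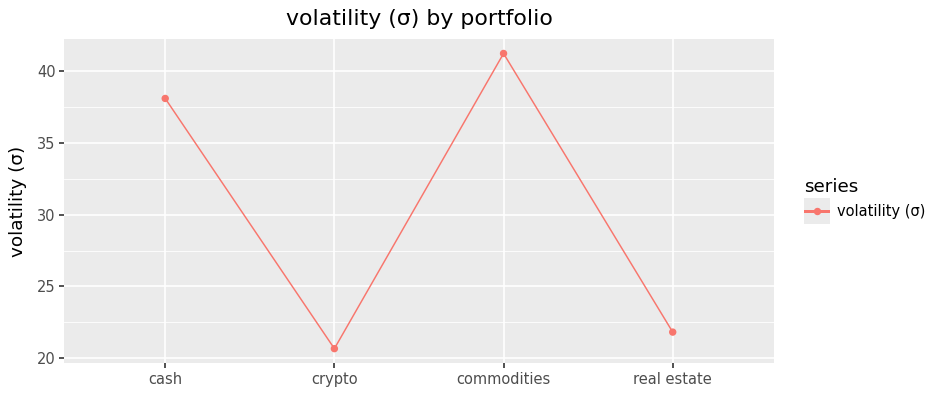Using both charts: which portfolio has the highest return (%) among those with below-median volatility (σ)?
real estate

Chart 2 median volatility (σ) ≈ 30; below-median portfolios: crypto, real estate. Among those, real estate has the highest return (%) (≈ 2).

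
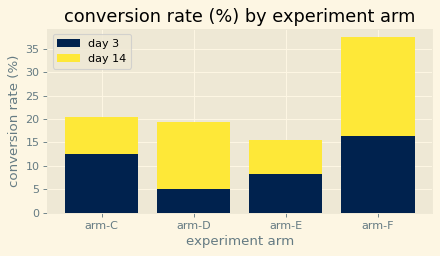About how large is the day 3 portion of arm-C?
≈ 10

day 3 top ≈ 10, bottom ≈ 0; segment ≈ 10.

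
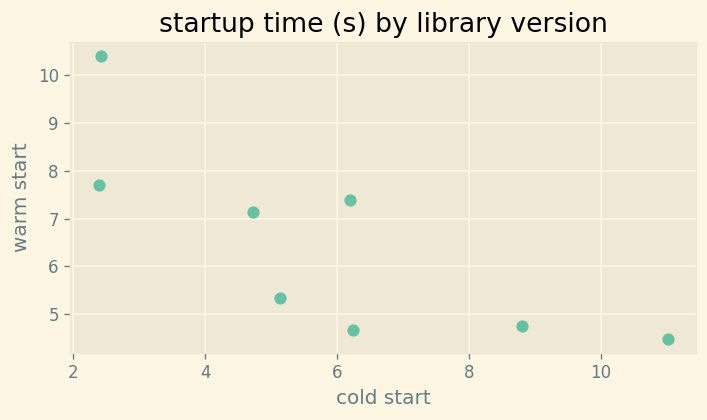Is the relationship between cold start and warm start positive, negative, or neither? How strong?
Points are negatively correlated; strong (|r| ≈ 0.8).

negative, strong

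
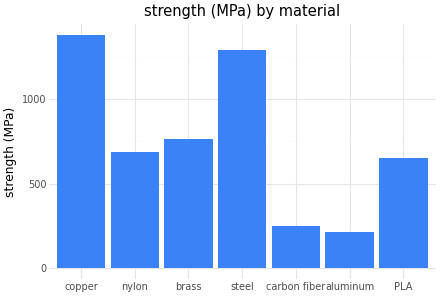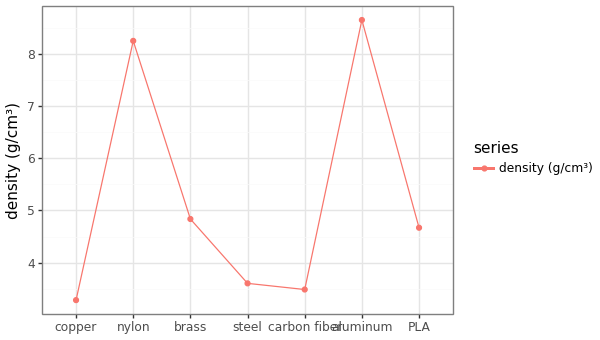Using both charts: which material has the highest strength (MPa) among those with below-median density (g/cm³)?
copper

Chart 2 median density (g/cm³) ≈ 5; below-median materials: copper, steel, carbon fiber. Among those, copper has the highest strength (MPa) (≈ 1400).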